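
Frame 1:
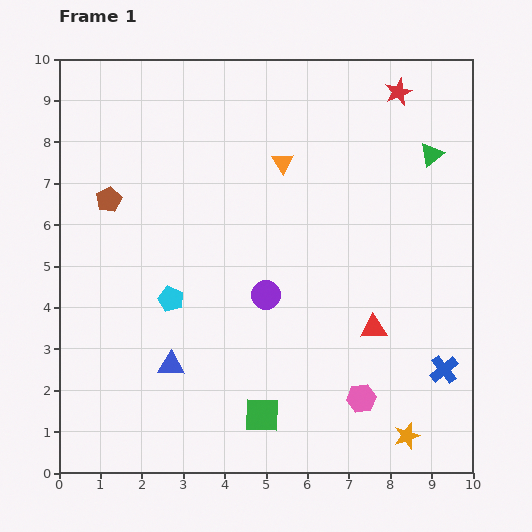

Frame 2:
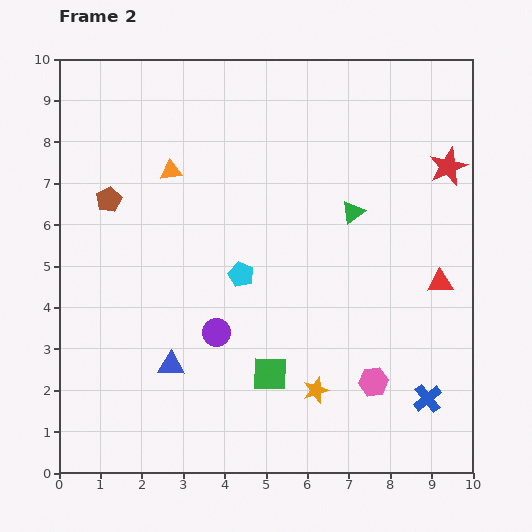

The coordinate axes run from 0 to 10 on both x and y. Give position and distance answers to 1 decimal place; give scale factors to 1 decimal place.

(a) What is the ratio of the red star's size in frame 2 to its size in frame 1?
1.4×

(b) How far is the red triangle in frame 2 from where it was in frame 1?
1.9

The red triangle moved from (7.6, 3.5) to (9.2, 4.6), a distance of √(1.6² + 1.1²) ≈ 1.9.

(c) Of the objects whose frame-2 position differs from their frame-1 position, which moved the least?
the pink hexagon

(moved 0.5)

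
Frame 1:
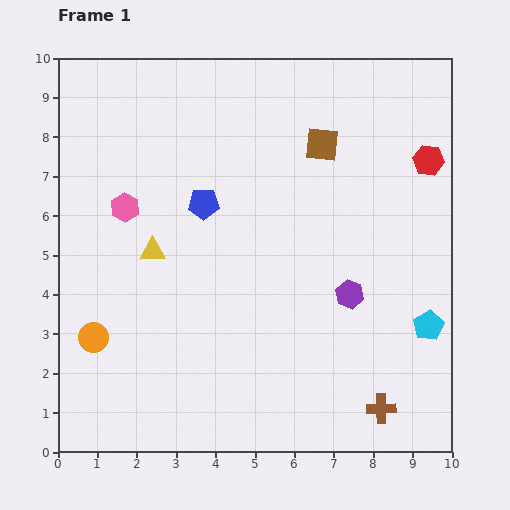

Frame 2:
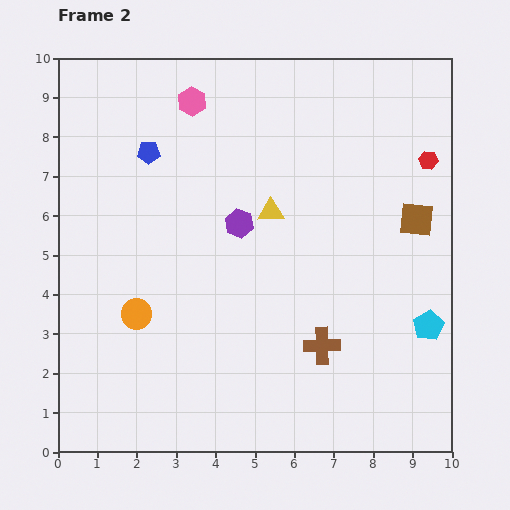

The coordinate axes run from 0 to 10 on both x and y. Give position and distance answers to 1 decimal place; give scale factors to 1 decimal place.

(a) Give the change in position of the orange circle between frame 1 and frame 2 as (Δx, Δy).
(1.1, 0.6)

The orange circle was at (0.9, 2.9) in frame 1 and (2.0, 3.5) in frame 2.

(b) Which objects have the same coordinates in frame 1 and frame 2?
the red hexagon, the cyan pentagon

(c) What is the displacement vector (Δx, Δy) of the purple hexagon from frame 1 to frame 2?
(-2.8, 1.8)

The purple hexagon was at (7.4, 4.0) in frame 1 and (4.6, 5.8) in frame 2.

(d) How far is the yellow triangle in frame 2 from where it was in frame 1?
3.2

The yellow triangle moved from (2.4, 5.1) to (5.4, 6.1), a distance of √(3.0² + 1.0²) ≈ 3.2.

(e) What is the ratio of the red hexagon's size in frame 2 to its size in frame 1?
0.6×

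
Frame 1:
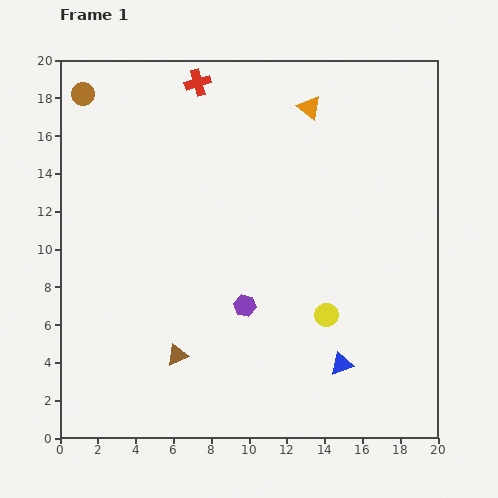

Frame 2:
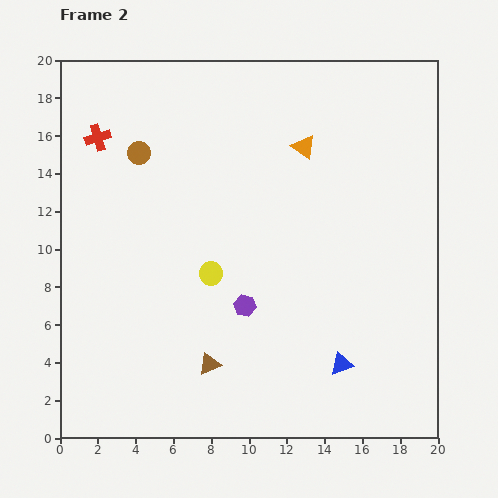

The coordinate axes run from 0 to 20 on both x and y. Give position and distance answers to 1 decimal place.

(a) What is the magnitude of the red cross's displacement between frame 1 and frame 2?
6.0

The red cross moved from (7.3, 18.8) to (2.0, 15.9), a distance of √(5.3² + 2.9²) ≈ 6.0.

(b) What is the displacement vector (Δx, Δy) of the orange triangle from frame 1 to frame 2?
(-0.3, -2.1)

The orange triangle was at (13.2, 17.5) in frame 1 and (12.9, 15.4) in frame 2.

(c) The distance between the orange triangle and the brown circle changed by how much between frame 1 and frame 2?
-3.3

Distance in frame 1: 12.0. Distance in frame 2: 8.7.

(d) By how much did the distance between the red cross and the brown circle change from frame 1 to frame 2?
-3.8

Distance in frame 1: 6.1. Distance in frame 2: 2.3.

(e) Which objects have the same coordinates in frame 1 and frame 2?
the purple hexagon, the blue triangle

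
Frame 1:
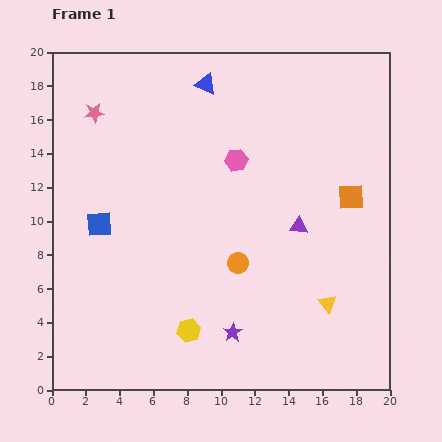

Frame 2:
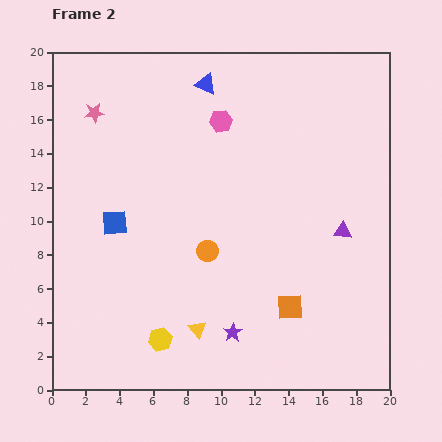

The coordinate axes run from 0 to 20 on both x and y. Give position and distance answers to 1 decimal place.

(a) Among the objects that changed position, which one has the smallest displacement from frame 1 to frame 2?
the blue square

(moved 0.9)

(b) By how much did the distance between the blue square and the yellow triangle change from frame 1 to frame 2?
-6.3

Distance in frame 1: 14.3. Distance in frame 2: 8.0.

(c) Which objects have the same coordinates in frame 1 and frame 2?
the pink star, the purple star, the blue triangle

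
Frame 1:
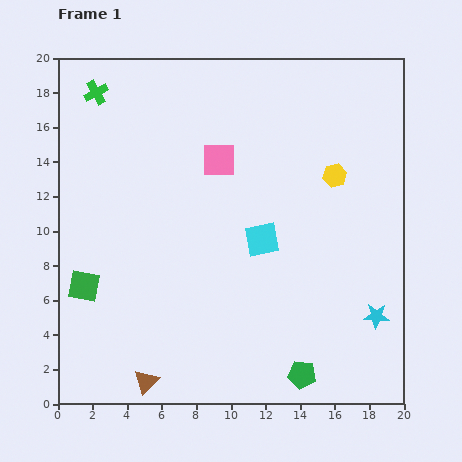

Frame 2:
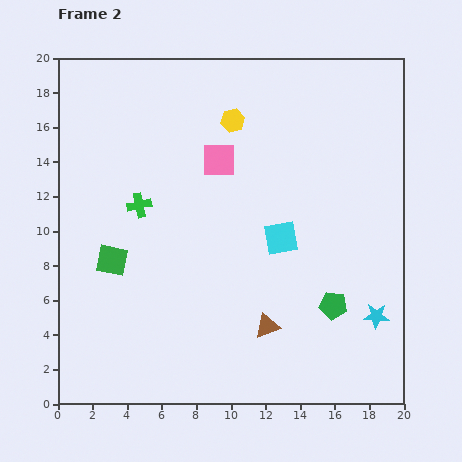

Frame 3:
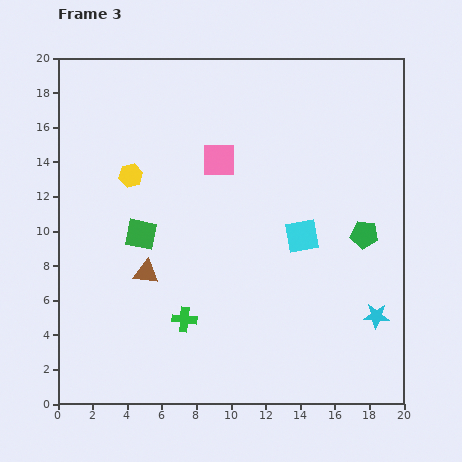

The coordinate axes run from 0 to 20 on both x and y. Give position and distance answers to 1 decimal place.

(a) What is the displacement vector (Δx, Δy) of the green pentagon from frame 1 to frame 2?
(1.8, 4.0)

The green pentagon was at (14.1, 1.7) in frame 1 and (15.9, 5.7) in frame 2.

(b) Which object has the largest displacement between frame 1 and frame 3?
the green cross

(moved 14.1; next 11.8)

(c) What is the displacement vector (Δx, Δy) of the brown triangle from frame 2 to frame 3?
(-7.0, 3.1)

The brown triangle was at (12.1, 4.5) in frame 2 and (5.1, 7.6) in frame 3.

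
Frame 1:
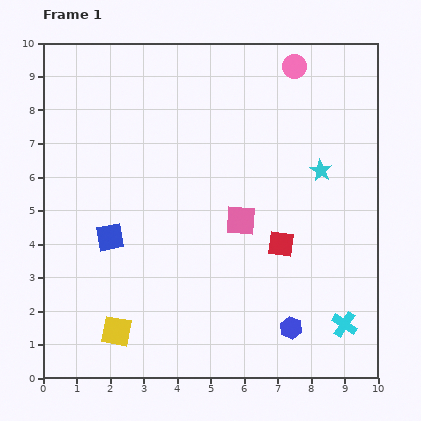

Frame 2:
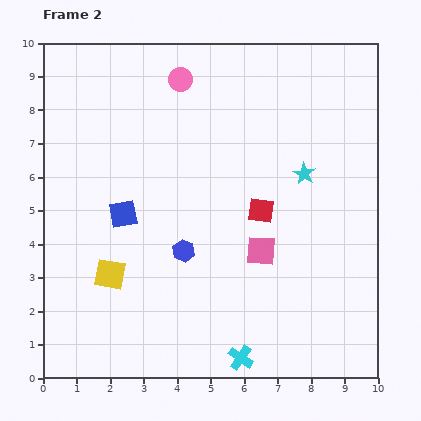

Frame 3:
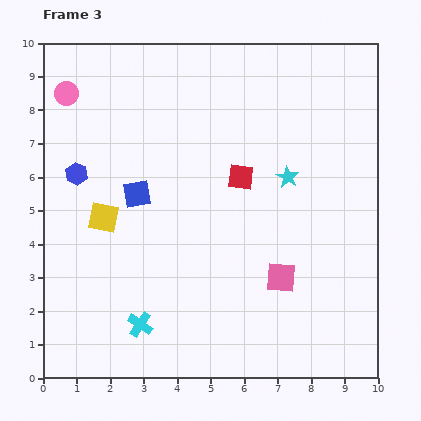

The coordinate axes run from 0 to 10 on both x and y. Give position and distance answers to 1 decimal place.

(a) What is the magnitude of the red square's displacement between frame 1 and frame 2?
1.2

The red square moved from (7.1, 4.0) to (6.5, 5.0), a distance of √(0.6² + 1.0²) ≈ 1.2.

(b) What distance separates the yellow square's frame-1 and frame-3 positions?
3.4

The yellow square moved from (2.2, 1.4) to (1.8, 4.8), a distance of √(0.4² + 3.4²) ≈ 3.4.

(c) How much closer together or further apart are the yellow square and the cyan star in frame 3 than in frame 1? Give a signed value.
-2.2

Distance in frame 1: 7.8. Distance in frame 3: 5.6.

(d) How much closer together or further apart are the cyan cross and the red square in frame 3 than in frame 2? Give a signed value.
+0.9

Distance in frame 2: 4.4. Distance in frame 3: 5.3.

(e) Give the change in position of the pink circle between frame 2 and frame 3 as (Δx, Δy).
(-3.4, -0.4)

The pink circle was at (4.1, 8.9) in frame 2 and (0.7, 8.5) in frame 3.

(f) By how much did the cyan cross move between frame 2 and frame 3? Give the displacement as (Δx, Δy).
(-3.0, 1.0)

The cyan cross was at (5.9, 0.6) in frame 2 and (2.9, 1.6) in frame 3.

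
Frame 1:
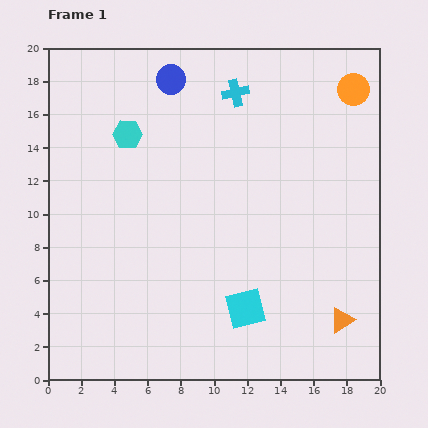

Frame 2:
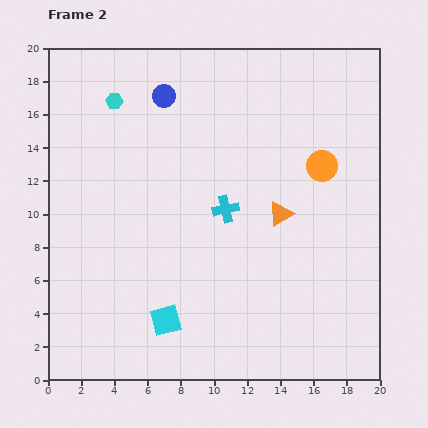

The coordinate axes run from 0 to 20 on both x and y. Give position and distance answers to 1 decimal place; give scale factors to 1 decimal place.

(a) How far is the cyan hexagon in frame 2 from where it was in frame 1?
2.2

The cyan hexagon moved from (4.8, 14.8) to (4.0, 16.8), a distance of √(0.8² + 2.0²) ≈ 2.2.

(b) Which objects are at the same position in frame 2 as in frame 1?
none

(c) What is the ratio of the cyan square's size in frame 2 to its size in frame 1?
0.8×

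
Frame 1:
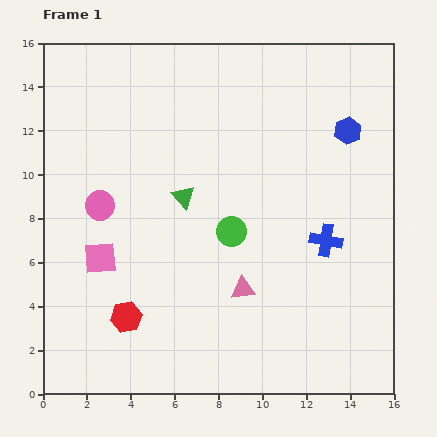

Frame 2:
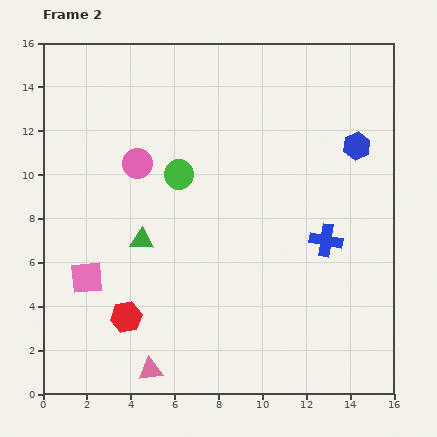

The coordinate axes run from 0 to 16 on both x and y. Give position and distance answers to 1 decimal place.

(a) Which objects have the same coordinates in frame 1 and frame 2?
the blue cross, the red hexagon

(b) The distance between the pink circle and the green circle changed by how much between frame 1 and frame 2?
-4.1

Distance in frame 1: 6.1. Distance in frame 2: 2.0.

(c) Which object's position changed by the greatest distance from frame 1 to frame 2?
the pink triangle

(moved 5.6; next 3.5)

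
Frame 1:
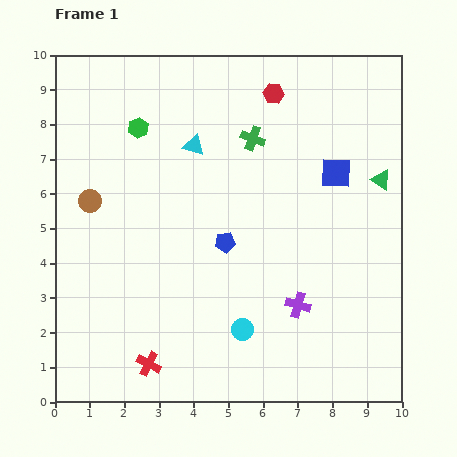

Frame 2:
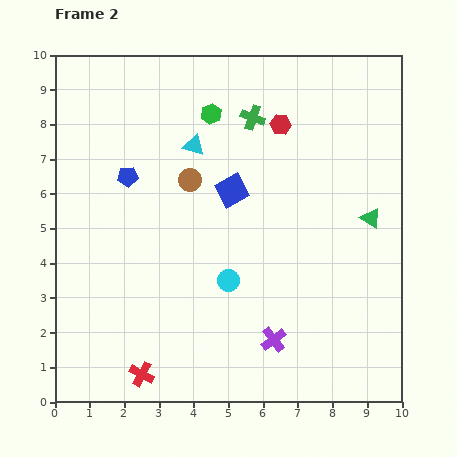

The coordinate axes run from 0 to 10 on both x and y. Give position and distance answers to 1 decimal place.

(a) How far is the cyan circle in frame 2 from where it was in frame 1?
1.5

The cyan circle moved from (5.4, 2.1) to (5.0, 3.5), a distance of √(0.4² + 1.4²) ≈ 1.5.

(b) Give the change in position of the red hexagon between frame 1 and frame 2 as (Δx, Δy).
(0.2, -0.9)

The red hexagon was at (6.3, 8.9) in frame 1 and (6.5, 8.0) in frame 2.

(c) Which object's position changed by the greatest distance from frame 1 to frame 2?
the blue pentagon

(moved 3.4; next 3.0)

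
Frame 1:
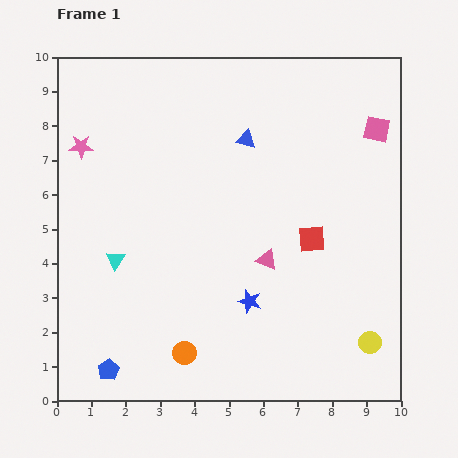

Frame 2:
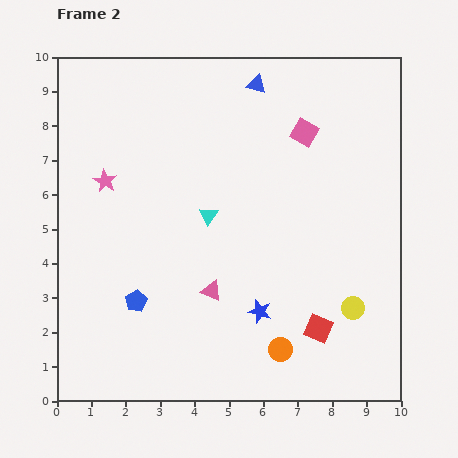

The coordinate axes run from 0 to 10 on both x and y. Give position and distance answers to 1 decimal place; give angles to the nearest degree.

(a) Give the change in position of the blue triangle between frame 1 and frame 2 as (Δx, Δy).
(0.3, 1.6)

The blue triangle was at (5.5, 7.6) in frame 1 and (5.8, 9.2) in frame 2.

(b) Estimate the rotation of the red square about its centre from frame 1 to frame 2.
28° clockwise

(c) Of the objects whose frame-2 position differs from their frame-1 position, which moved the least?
the blue star

(moved 0.4)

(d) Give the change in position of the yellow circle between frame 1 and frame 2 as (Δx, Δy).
(-0.5, 1.0)

The yellow circle was at (9.1, 1.7) in frame 1 and (8.6, 2.7) in frame 2.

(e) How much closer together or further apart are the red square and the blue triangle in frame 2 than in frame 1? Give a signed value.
+3.8

Distance in frame 1: 3.5. Distance in frame 2: 7.3.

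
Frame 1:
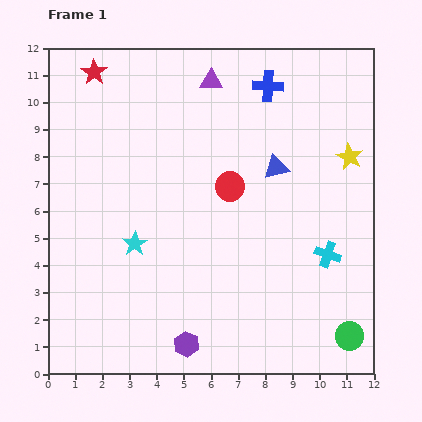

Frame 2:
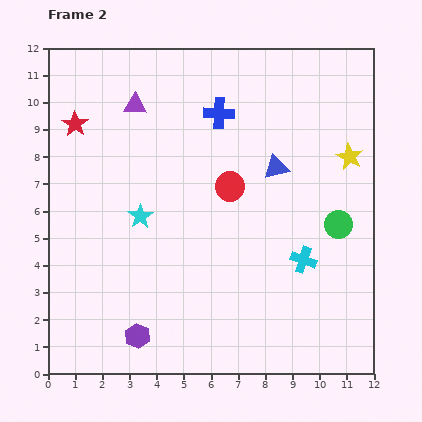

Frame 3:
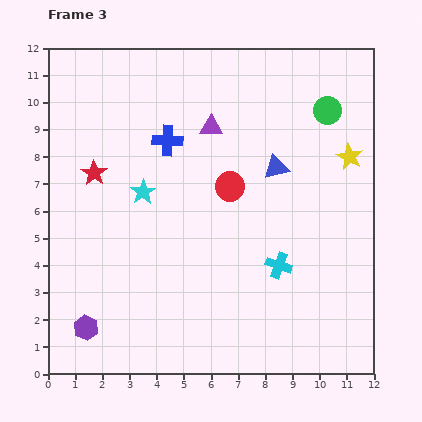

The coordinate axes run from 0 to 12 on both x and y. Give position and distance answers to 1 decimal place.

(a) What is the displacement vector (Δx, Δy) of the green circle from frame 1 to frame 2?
(-0.4, 4.1)

The green circle was at (11.1, 1.4) in frame 1 and (10.7, 5.5) in frame 2.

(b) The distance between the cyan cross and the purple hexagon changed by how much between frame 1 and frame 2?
+0.5

Distance in frame 1: 6.2. Distance in frame 2: 6.7.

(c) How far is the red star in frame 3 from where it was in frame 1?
3.7

The red star moved from (1.7, 11.1) to (1.7, 7.4), a distance of √(0.0² + 3.7²) ≈ 3.7.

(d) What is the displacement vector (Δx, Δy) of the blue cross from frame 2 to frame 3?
(-1.9, -1.0)

The blue cross was at (6.3, 9.6) in frame 2 and (4.4, 8.6) in frame 3.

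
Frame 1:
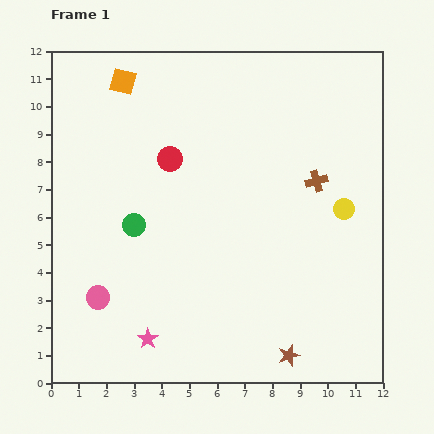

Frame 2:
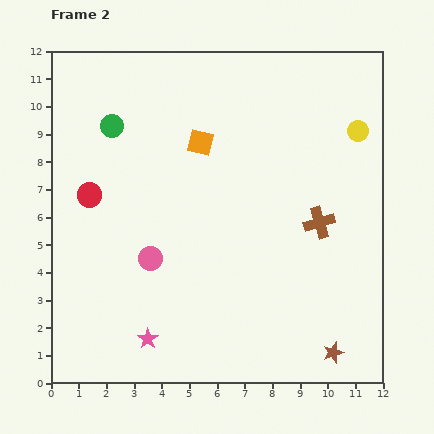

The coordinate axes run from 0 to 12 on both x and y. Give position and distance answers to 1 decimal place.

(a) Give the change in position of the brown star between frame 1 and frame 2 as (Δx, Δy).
(1.6, 0.1)

The brown star was at (8.6, 1.0) in frame 1 and (10.2, 1.1) in frame 2.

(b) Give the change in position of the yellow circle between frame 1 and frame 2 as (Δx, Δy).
(0.5, 2.8)

The yellow circle was at (10.6, 6.3) in frame 1 and (11.1, 9.1) in frame 2.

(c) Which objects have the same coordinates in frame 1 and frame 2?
the pink star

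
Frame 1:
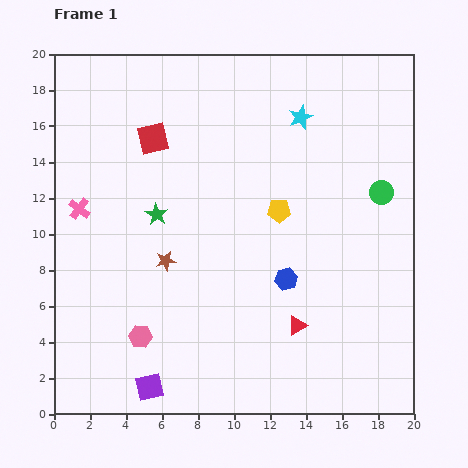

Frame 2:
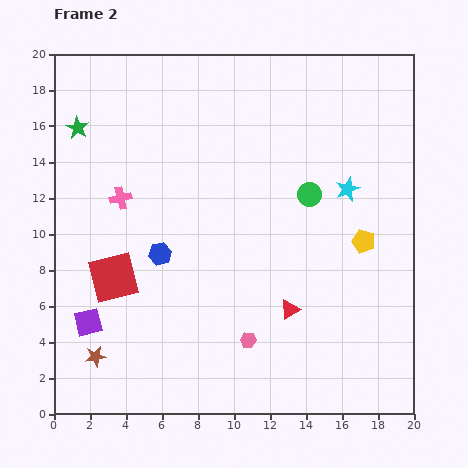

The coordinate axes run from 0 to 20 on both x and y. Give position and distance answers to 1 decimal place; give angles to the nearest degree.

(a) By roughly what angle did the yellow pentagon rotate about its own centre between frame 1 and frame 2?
18° clockwise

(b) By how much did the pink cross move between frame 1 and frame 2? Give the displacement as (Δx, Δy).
(2.3, 0.6)

The pink cross was at (1.4, 11.4) in frame 1 and (3.7, 12.0) in frame 2.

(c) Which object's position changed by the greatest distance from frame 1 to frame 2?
the red square

(moved 8.0; next 7.1)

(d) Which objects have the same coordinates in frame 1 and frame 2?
none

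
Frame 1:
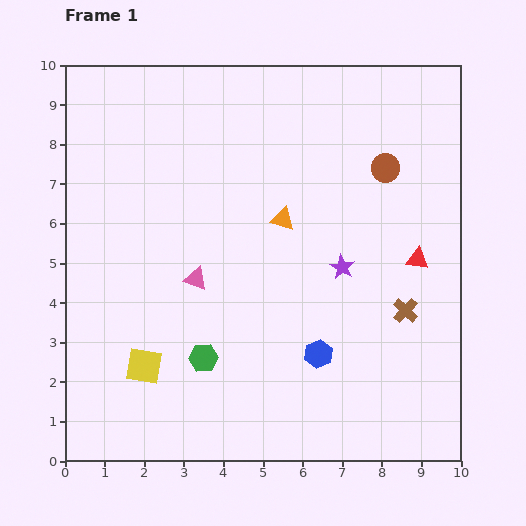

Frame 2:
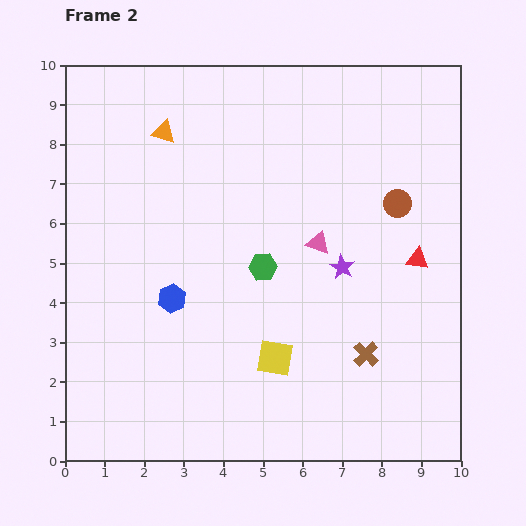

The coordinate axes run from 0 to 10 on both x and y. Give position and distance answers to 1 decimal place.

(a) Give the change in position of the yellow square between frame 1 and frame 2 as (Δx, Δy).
(3.3, 0.2)

The yellow square was at (2.0, 2.4) in frame 1 and (5.3, 2.6) in frame 2.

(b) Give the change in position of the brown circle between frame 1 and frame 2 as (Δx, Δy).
(0.3, -0.9)

The brown circle was at (8.1, 7.4) in frame 1 and (8.4, 6.5) in frame 2.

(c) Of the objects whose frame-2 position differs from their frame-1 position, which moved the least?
the brown circle

(moved 0.9)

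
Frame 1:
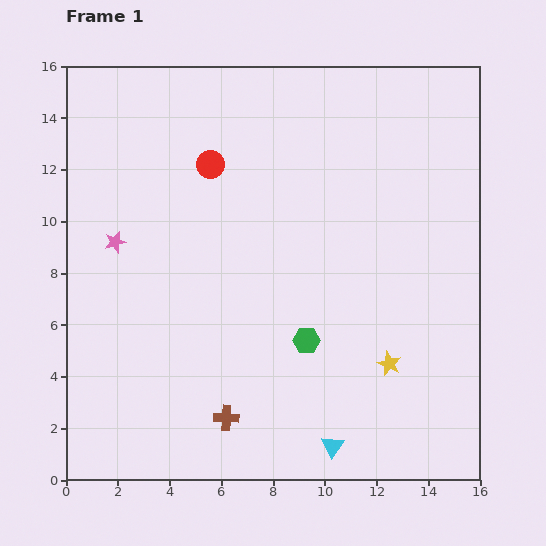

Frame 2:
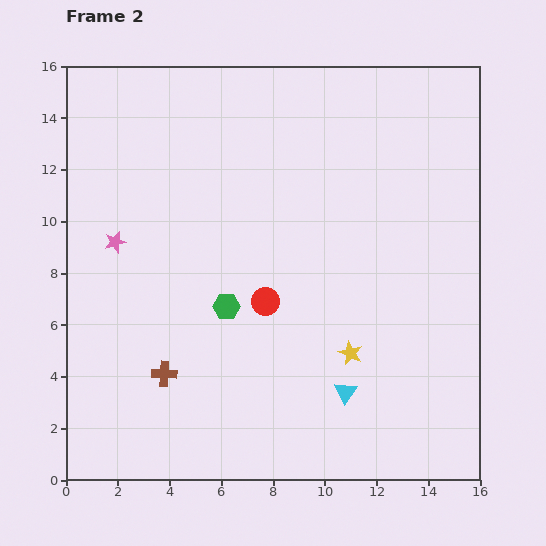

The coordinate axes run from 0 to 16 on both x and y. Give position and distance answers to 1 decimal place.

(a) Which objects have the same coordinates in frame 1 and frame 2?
the pink star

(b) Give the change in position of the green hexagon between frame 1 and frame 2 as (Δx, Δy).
(-3.1, 1.3)

The green hexagon was at (9.3, 5.4) in frame 1 and (6.2, 6.7) in frame 2.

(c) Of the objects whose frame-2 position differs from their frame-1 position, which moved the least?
the yellow star

(moved 1.6)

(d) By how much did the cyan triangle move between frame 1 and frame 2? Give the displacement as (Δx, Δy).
(0.5, 2.1)

The cyan triangle was at (10.3, 1.3) in frame 1 and (10.8, 3.4) in frame 2.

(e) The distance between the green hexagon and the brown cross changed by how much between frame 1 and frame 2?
-0.8

Distance in frame 1: 4.3. Distance in frame 2: 3.5.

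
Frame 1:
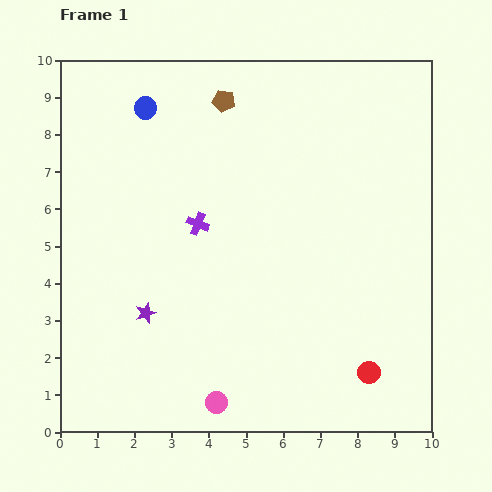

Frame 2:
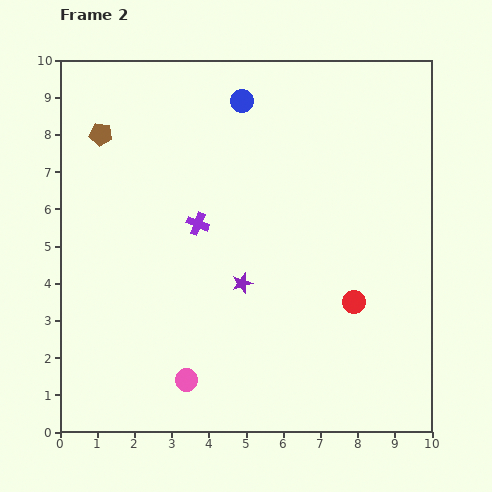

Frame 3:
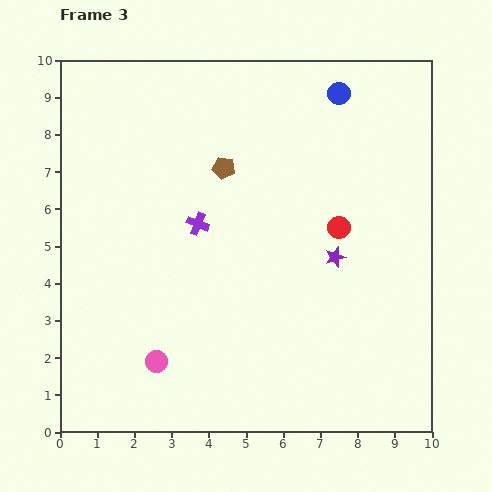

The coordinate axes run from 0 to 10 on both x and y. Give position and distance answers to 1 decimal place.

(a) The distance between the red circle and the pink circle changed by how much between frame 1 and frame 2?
+0.8

Distance in frame 1: 4.2. Distance in frame 2: 5.0.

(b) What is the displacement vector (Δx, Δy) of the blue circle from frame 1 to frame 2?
(2.6, 0.2)

The blue circle was at (2.3, 8.7) in frame 1 and (4.9, 8.9) in frame 2.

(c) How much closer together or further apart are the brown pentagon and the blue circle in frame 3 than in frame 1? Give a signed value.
+1.6

Distance in frame 1: 2.1. Distance in frame 3: 3.7.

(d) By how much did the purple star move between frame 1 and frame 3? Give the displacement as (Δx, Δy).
(5.1, 1.5)

The purple star was at (2.3, 3.2) in frame 1 and (7.4, 4.7) in frame 3.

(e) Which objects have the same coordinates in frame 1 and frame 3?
the purple cross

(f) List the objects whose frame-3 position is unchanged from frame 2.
the purple cross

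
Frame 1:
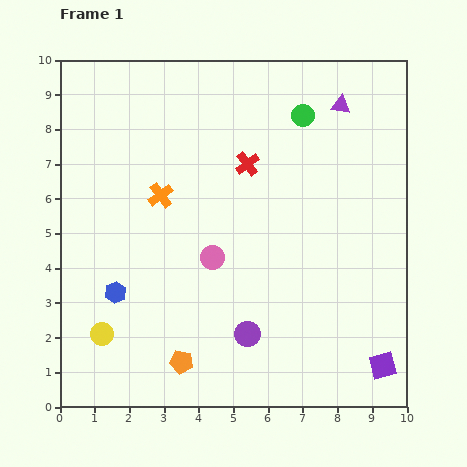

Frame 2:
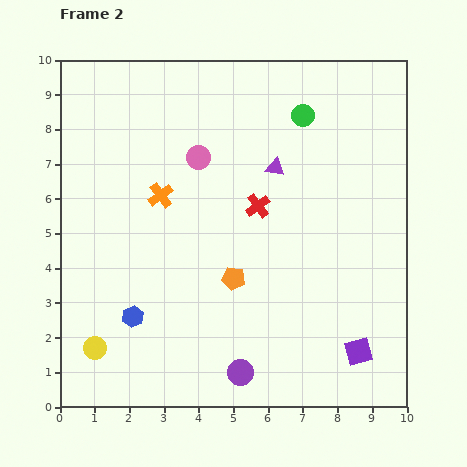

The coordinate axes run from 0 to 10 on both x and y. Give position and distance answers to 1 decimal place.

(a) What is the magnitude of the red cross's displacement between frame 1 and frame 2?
1.2

The red cross moved from (5.4, 7.0) to (5.7, 5.8), a distance of √(0.3² + 1.2²) ≈ 1.2.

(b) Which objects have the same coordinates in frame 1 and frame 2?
the orange cross, the green circle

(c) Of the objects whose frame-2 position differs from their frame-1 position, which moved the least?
the yellow circle

(moved 0.4)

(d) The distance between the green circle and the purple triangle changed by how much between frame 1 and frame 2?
+0.6

Distance in frame 1: 1.1. Distance in frame 2: 1.7.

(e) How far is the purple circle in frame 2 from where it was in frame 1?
1.1

The purple circle moved from (5.4, 2.1) to (5.2, 1.0), a distance of √(0.2² + 1.1²) ≈ 1.1.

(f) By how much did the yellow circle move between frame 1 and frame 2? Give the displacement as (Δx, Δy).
(-0.2, -0.4)

The yellow circle was at (1.2, 2.1) in frame 1 and (1.0, 1.7) in frame 2.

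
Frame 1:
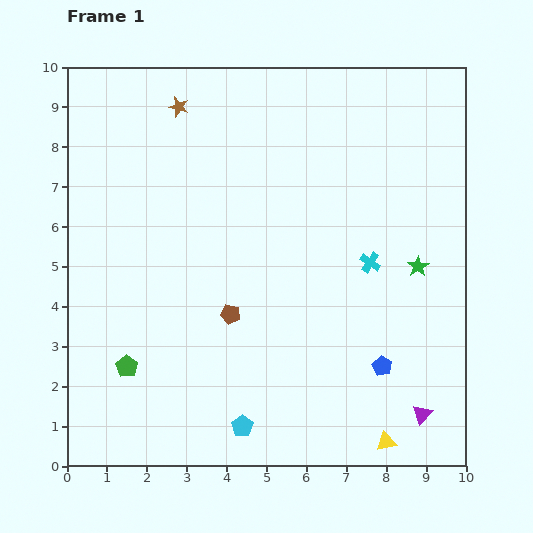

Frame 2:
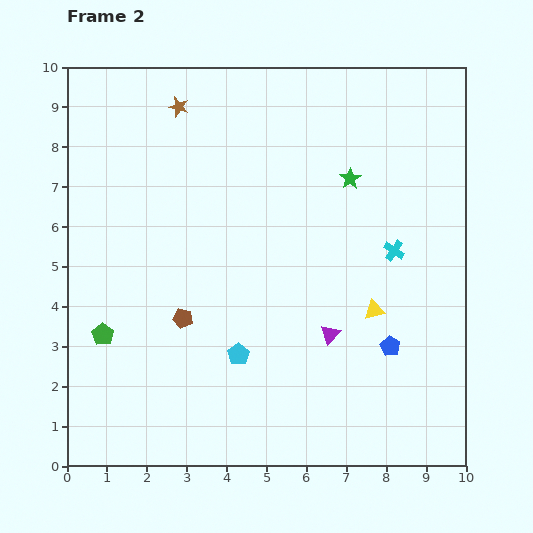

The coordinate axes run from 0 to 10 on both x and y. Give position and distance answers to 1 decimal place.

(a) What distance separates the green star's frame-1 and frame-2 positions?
2.8

The green star moved from (8.8, 5.0) to (7.1, 7.2), a distance of √(1.7² + 2.2²) ≈ 2.8.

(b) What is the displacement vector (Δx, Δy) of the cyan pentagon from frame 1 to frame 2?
(-0.1, 1.8)

The cyan pentagon was at (4.4, 1.0) in frame 1 and (4.3, 2.8) in frame 2.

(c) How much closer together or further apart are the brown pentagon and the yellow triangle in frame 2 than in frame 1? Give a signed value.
-0.2

Distance in frame 1: 5.0. Distance in frame 2: 4.8.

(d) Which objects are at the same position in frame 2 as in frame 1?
the brown star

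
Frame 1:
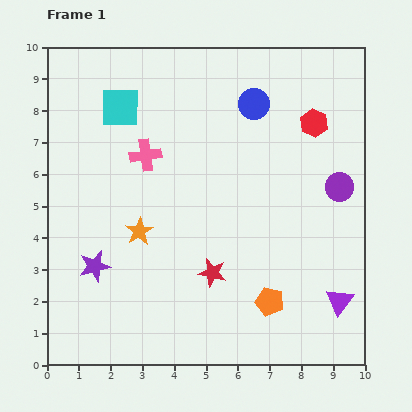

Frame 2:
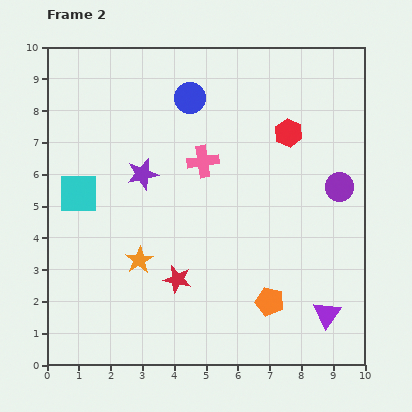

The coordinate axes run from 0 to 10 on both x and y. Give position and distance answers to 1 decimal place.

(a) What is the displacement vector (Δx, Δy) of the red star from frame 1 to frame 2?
(-1.1, -0.2)

The red star was at (5.2, 2.9) in frame 1 and (4.1, 2.7) in frame 2.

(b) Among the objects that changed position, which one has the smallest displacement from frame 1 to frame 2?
the purple triangle

(moved 0.6)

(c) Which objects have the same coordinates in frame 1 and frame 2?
the orange pentagon, the purple circle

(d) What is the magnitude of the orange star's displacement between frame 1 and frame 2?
0.9

The orange star moved from (2.9, 4.2) to (2.9, 3.3), a distance of √(0.0² + 0.9²) ≈ 0.9.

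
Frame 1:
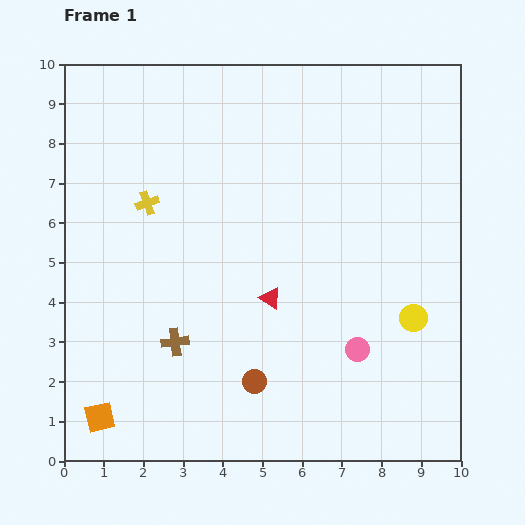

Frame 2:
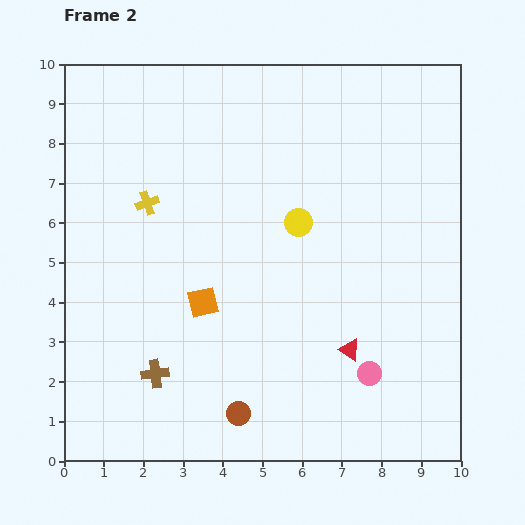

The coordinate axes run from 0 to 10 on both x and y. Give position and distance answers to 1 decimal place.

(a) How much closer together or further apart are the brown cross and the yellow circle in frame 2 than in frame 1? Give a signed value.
-0.8

Distance in frame 1: 6.0. Distance in frame 2: 5.2.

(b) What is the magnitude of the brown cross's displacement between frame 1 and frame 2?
0.9

The brown cross moved from (2.8, 3.0) to (2.3, 2.2), a distance of √(0.5² + 0.8²) ≈ 0.9.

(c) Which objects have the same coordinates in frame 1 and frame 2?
the yellow cross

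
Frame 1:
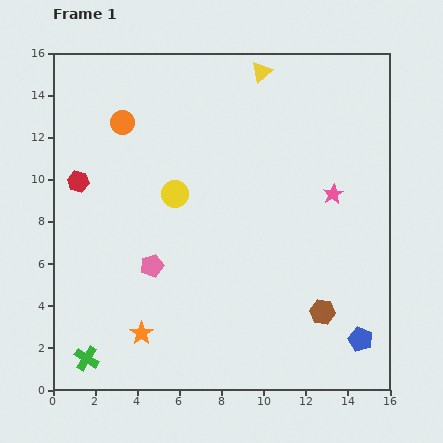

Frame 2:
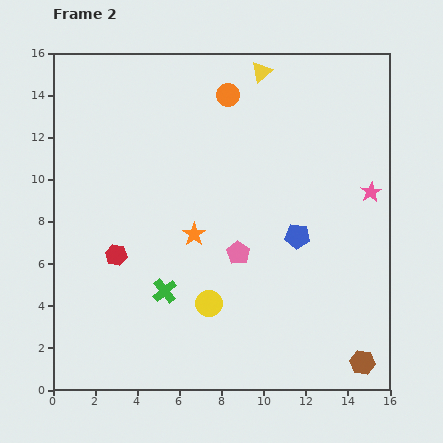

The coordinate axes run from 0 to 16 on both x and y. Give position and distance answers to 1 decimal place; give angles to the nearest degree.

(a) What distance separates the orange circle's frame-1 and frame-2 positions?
5.2

The orange circle moved from (3.3, 12.7) to (8.3, 14.0), a distance of √(5.0² + 1.3²) ≈ 5.2.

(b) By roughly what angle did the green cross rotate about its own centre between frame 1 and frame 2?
19° clockwise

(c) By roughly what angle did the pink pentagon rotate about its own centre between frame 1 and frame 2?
22° counter-clockwise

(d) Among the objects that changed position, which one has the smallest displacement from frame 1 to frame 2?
the pink star

(moved 1.8)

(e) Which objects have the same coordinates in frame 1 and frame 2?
the yellow triangle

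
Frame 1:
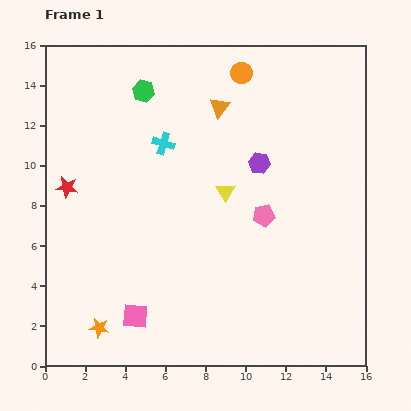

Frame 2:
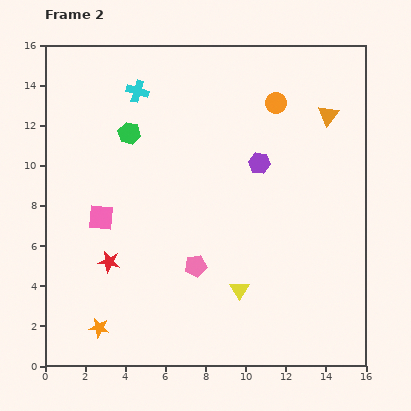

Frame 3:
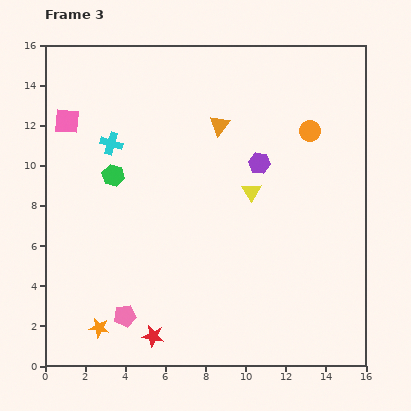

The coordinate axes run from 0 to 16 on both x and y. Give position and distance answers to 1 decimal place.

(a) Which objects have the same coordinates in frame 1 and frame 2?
the orange star, the purple hexagon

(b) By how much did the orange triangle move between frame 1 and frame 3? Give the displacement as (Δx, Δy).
(0.0, -0.9)

The orange triangle was at (8.7, 12.9) in frame 1 and (8.7, 12.0) in frame 3.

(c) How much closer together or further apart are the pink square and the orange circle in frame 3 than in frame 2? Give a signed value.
+1.7

Distance in frame 2: 10.4. Distance in frame 3: 12.1.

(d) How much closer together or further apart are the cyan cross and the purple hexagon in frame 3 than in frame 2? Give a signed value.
+0.4

Distance in frame 2: 7.1. Distance in frame 3: 7.5.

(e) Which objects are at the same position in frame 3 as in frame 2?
the orange star, the purple hexagon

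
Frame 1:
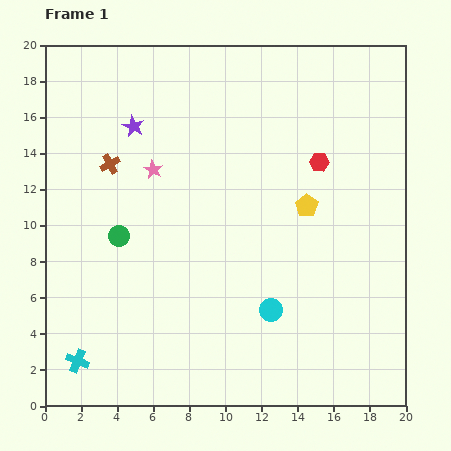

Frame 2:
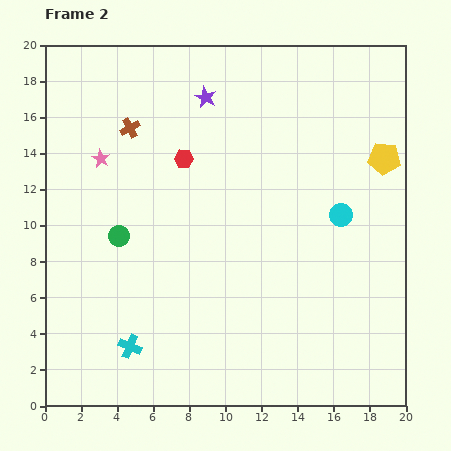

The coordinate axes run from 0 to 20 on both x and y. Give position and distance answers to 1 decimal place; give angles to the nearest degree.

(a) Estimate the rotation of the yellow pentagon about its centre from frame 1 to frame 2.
28° counter-clockwise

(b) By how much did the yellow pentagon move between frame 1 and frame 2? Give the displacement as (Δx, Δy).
(4.3, 2.6)

The yellow pentagon was at (14.5, 11.1) in frame 1 and (18.8, 13.7) in frame 2.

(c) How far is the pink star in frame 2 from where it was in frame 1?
3.0

The pink star moved from (6.0, 13.1) to (3.1, 13.7), a distance of √(2.9² + 0.6²) ≈ 3.0.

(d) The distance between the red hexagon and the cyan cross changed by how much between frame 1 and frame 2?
-6.5

Distance in frame 1: 17.3. Distance in frame 2: 10.8.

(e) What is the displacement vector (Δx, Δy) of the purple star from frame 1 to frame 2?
(4.0, 1.6)

The purple star was at (4.9, 15.5) in frame 1 and (8.9, 17.1) in frame 2.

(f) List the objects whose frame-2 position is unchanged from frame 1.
the green circle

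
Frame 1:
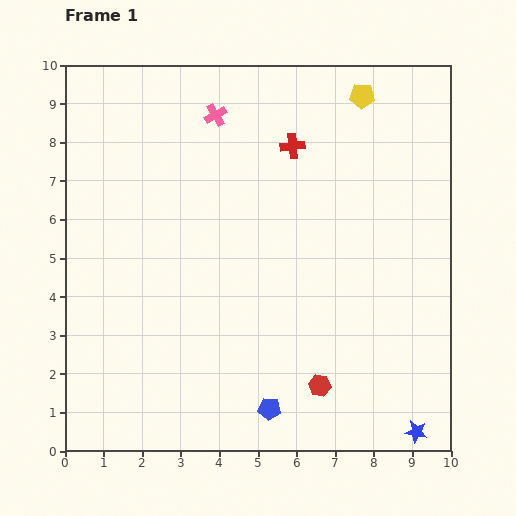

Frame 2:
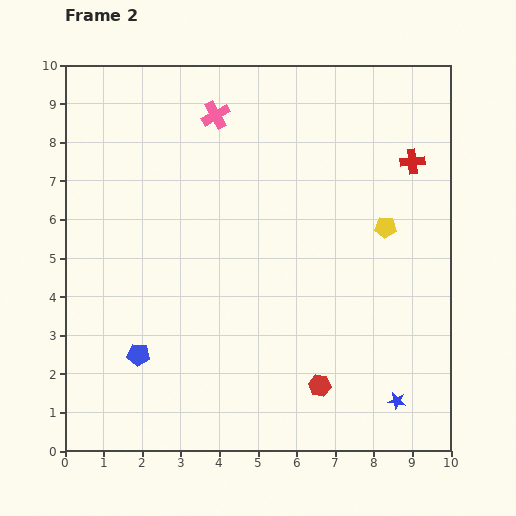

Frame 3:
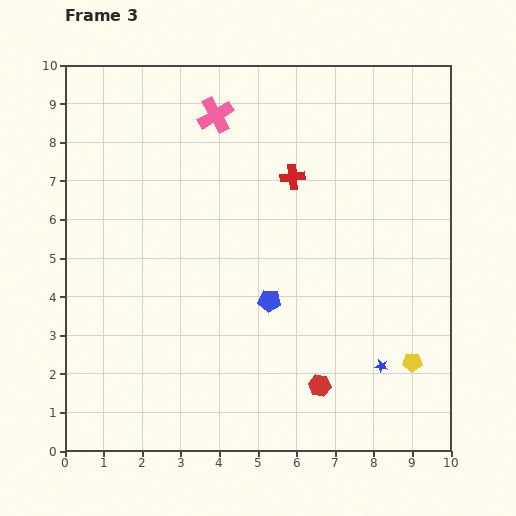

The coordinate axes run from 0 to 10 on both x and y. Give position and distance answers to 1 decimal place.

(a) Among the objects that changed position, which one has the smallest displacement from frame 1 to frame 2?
the blue star

(moved 0.9)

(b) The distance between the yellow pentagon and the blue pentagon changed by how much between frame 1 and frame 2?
-1.2

Distance in frame 1: 8.4. Distance in frame 2: 7.2.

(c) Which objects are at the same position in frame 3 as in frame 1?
the pink cross, the red hexagon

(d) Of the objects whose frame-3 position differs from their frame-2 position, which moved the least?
the blue star

(moved 1.0)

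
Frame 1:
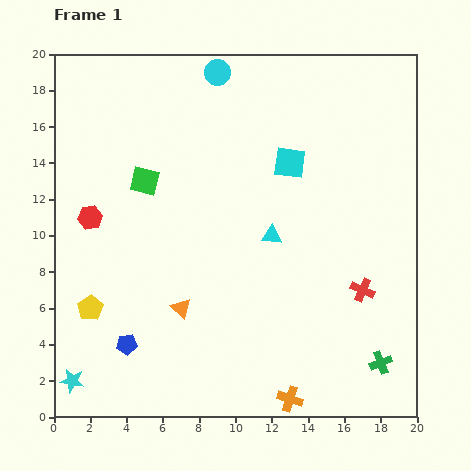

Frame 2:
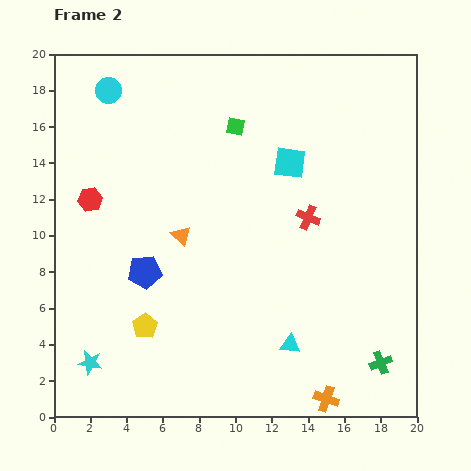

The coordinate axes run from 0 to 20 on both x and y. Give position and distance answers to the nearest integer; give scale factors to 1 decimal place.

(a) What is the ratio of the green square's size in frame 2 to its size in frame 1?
0.6×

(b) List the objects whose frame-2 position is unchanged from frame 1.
the green cross, the cyan square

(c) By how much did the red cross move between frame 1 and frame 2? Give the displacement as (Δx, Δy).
(-3, 4)

The red cross was at (17, 7) in frame 1 and (14, 11) in frame 2.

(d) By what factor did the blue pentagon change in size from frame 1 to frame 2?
1.6×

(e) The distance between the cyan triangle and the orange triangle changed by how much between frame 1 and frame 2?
+2

Distance in frame 1: 6. Distance in frame 2: 8.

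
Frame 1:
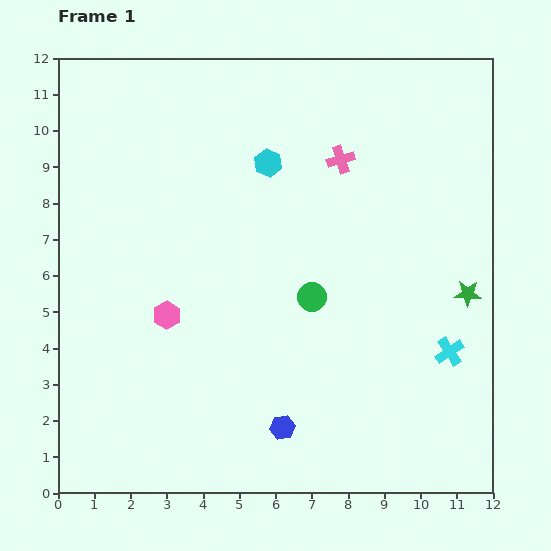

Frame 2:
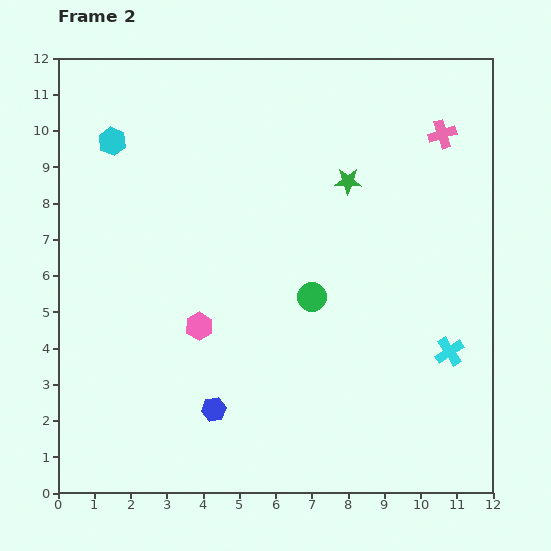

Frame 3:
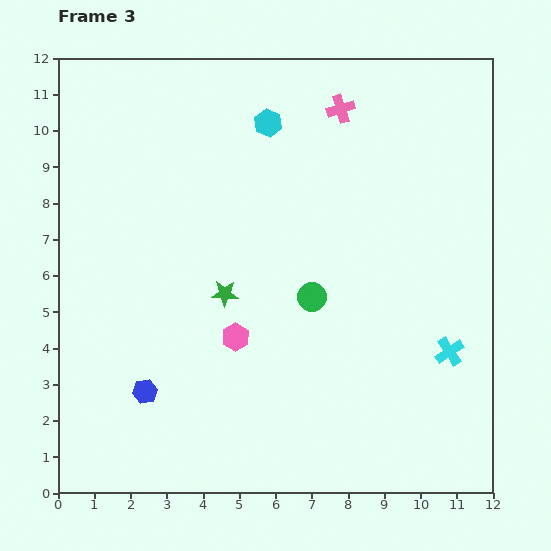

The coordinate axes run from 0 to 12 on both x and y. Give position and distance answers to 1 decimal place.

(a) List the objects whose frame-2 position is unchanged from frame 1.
the cyan cross, the green circle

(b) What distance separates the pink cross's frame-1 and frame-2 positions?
2.9

The pink cross moved from (7.8, 9.2) to (10.6, 9.9), a distance of √(2.8² + 0.7²) ≈ 2.9.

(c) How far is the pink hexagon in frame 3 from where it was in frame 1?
2.0

The pink hexagon moved from (3.0, 4.9) to (4.9, 4.3), a distance of √(1.9² + 0.6²) ≈ 2.0.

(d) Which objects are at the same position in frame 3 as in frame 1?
the cyan cross, the green circle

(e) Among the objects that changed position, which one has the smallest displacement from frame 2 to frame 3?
the pink hexagon

(moved 1.0)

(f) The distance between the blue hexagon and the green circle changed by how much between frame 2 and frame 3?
+1.2

Distance in frame 2: 4.1. Distance in frame 3: 5.3.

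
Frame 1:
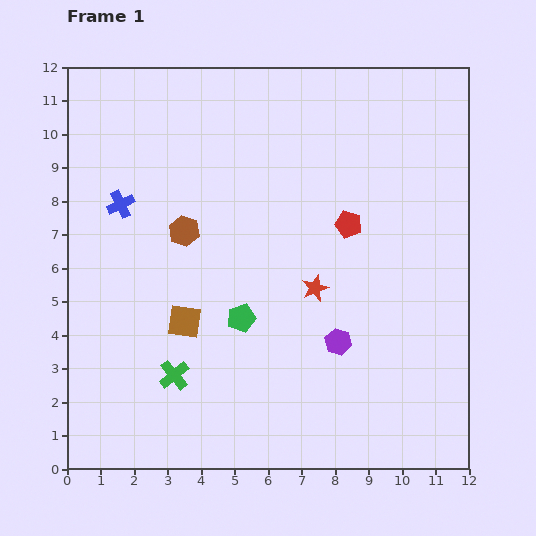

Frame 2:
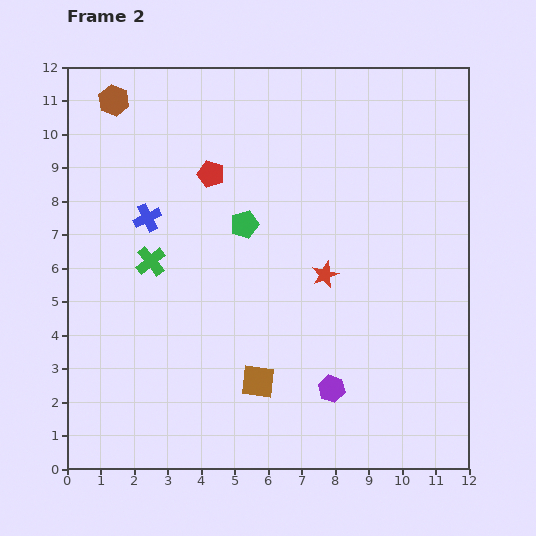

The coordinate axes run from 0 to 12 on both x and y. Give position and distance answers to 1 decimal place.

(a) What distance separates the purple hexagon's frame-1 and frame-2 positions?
1.4

The purple hexagon moved from (8.1, 3.8) to (7.9, 2.4), a distance of √(0.2² + 1.4²) ≈ 1.4.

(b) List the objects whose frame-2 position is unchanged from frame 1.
none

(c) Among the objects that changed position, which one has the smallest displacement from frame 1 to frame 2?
the red star

(moved 0.5)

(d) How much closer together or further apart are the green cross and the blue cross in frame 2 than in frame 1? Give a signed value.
-4.0

Distance in frame 1: 5.3. Distance in frame 2: 1.3.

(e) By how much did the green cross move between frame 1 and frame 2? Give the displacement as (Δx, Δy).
(-0.7, 3.4)

The green cross was at (3.2, 2.8) in frame 1 and (2.5, 6.2) in frame 2.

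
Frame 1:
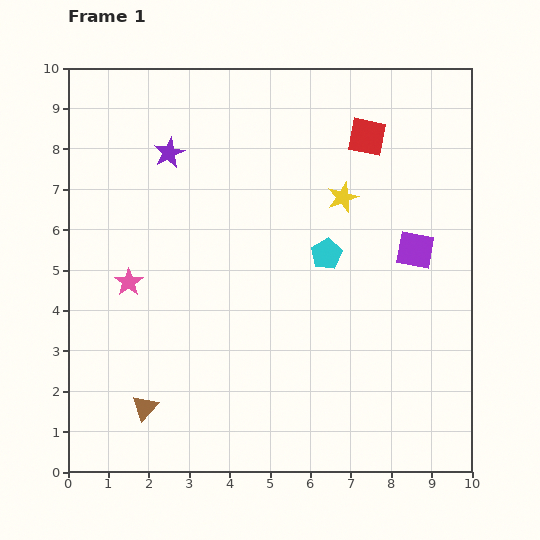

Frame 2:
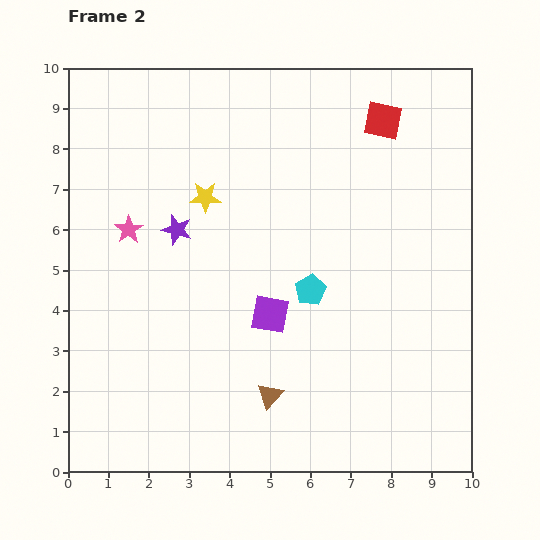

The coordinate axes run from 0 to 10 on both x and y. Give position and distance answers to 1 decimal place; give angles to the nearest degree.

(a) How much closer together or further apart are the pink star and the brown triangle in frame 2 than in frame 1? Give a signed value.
+2.3

Distance in frame 1: 3.1. Distance in frame 2: 5.4.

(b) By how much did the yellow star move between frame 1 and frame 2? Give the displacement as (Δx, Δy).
(-3.4, 0.0)

The yellow star was at (6.8, 6.8) in frame 1 and (3.4, 6.8) in frame 2.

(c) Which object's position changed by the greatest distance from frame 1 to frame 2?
the purple square

(moved 3.9; next 3.4)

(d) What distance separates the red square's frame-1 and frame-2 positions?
0.6

The red square moved from (7.4, 8.3) to (7.8, 8.7), a distance of √(0.4² + 0.4²) ≈ 0.6.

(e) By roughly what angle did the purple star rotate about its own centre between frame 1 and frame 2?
30° counter-clockwise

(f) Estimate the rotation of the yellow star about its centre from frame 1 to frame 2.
21° clockwise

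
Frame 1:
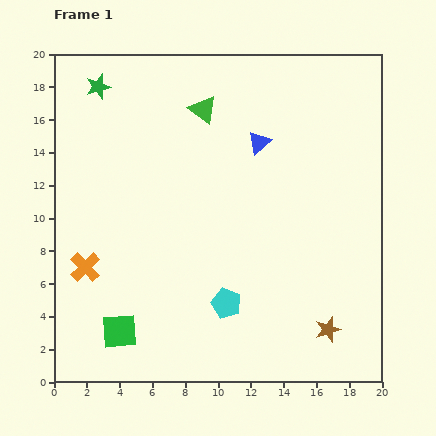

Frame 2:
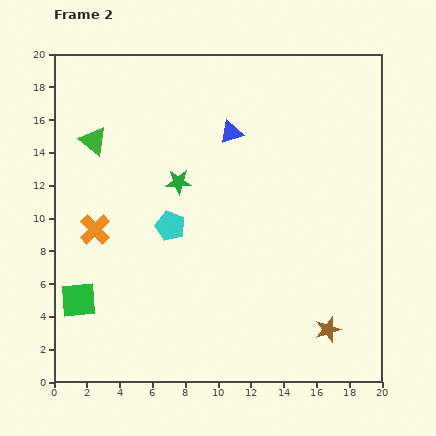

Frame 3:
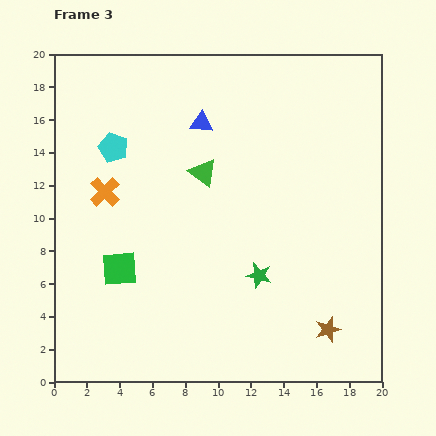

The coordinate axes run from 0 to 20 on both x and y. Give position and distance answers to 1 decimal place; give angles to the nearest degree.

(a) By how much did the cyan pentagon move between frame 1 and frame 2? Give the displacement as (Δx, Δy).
(-3.4, 4.7)

The cyan pentagon was at (10.5, 4.8) in frame 1 and (7.1, 9.5) in frame 2.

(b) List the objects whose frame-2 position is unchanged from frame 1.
the brown star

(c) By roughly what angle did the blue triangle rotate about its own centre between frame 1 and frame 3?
46° clockwise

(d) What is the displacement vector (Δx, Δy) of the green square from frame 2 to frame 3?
(2.5, 1.9)

The green square was at (1.5, 5.0) in frame 2 and (4.0, 6.9) in frame 3.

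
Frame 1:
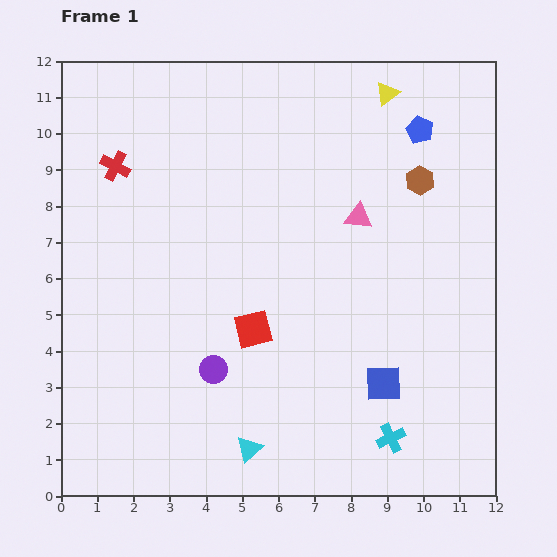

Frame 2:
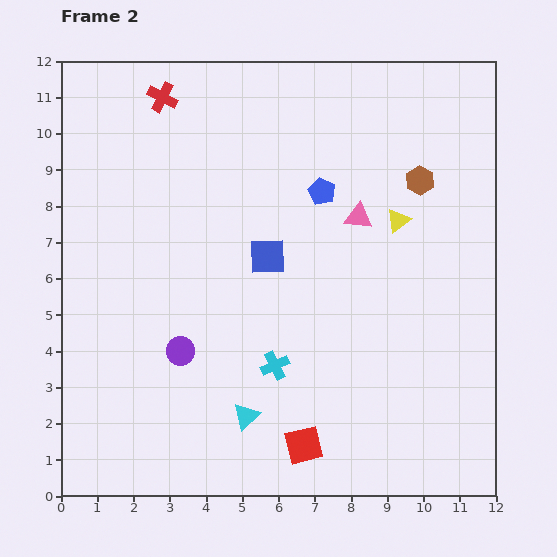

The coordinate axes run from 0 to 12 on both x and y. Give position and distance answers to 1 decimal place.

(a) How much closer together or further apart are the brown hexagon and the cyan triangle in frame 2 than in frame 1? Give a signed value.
-0.7

Distance in frame 1: 8.8. Distance in frame 2: 8.1.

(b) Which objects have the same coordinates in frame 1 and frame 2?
the pink triangle, the brown hexagon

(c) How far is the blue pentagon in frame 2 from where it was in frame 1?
3.2

The blue pentagon moved from (9.9, 10.1) to (7.2, 8.4), a distance of √(2.7² + 1.7²) ≈ 3.2.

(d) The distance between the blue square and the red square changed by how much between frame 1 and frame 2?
+1.4

Distance in frame 1: 3.9. Distance in frame 2: 5.3.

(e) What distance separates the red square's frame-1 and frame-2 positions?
3.5

The red square moved from (5.3, 4.6) to (6.7, 1.4), a distance of √(1.4² + 3.2²) ≈ 3.5.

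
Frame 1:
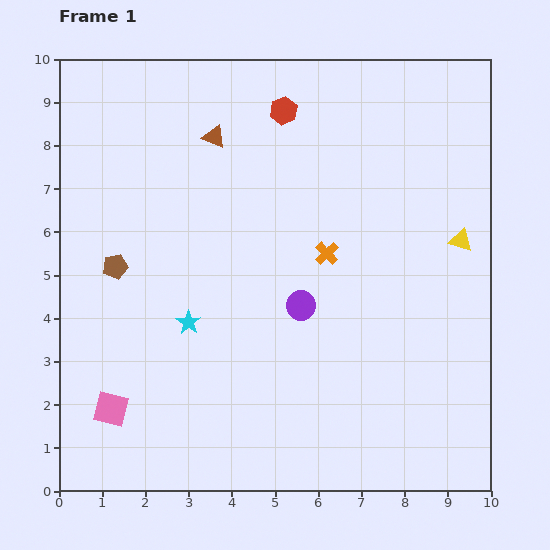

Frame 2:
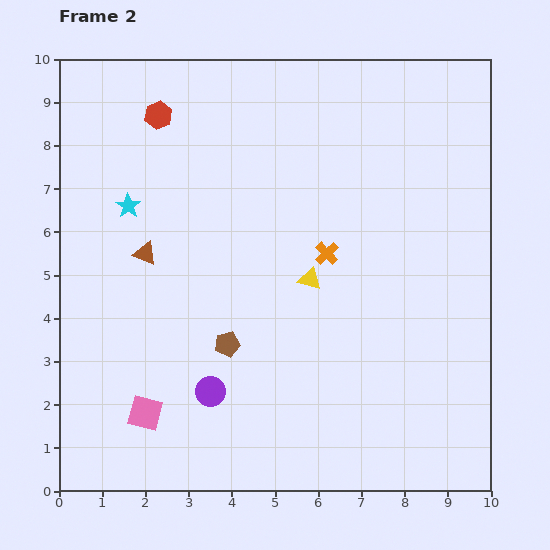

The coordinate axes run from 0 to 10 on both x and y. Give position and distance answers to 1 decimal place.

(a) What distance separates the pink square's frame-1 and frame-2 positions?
0.8

The pink square moved from (1.2, 1.9) to (2.0, 1.8), a distance of √(0.8² + 0.1²) ≈ 0.8.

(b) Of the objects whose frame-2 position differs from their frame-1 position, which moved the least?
the pink square

(moved 0.8)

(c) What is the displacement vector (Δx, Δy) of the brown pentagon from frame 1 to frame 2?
(2.6, -1.8)

The brown pentagon was at (1.3, 5.2) in frame 1 and (3.9, 3.4) in frame 2.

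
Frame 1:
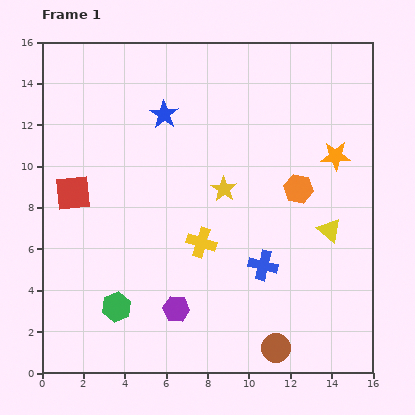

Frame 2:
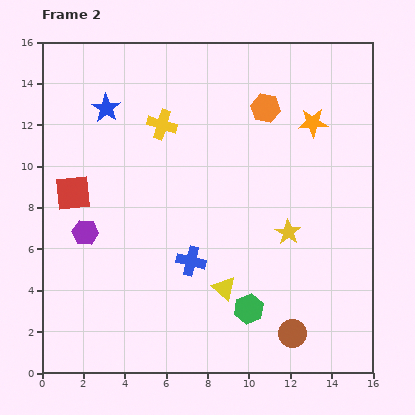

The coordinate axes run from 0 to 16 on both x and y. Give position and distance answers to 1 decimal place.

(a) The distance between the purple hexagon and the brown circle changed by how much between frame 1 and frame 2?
+5.9

Distance in frame 1: 5.2. Distance in frame 2: 11.1.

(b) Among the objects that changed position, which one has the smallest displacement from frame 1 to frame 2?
the brown circle

(moved 1.1)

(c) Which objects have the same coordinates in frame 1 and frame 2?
the red square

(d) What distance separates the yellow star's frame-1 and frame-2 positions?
3.7

The yellow star moved from (8.8, 8.9) to (11.9, 6.8), a distance of √(3.1² + 2.1²) ≈ 3.7.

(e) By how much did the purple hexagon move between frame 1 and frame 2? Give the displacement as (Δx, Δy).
(-4.4, 3.7)

The purple hexagon was at (6.5, 3.1) in frame 1 and (2.1, 6.8) in frame 2.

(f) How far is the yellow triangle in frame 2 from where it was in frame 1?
5.8

The yellow triangle moved from (13.9, 6.9) to (8.8, 4.1), a distance of √(5.1² + 2.8²) ≈ 5.8.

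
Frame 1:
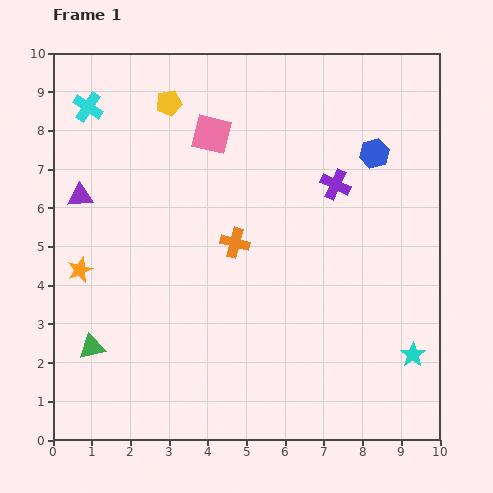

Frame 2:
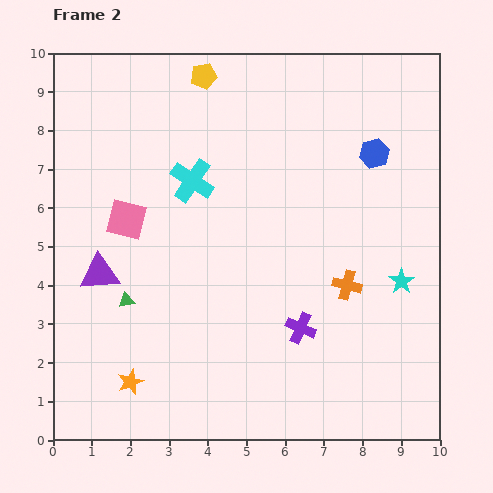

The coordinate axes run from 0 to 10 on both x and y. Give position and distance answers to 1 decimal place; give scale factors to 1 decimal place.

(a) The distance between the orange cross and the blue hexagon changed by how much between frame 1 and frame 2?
-0.8

Distance in frame 1: 4.3. Distance in frame 2: 3.5.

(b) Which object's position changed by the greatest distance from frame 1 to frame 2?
the purple cross

(moved 3.8; next 3.3)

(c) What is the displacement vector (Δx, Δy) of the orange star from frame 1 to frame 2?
(1.3, -2.9)

The orange star was at (0.7, 4.4) in frame 1 and (2.0, 1.5) in frame 2.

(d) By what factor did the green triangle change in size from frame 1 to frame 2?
0.6×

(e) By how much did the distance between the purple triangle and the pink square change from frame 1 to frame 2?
-2.2

Distance in frame 1: 3.8. Distance in frame 2: 1.6.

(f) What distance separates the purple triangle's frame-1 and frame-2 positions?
2.1

The purple triangle moved from (0.7, 6.3) to (1.2, 4.3), a distance of √(0.5² + 2.0²) ≈ 2.1.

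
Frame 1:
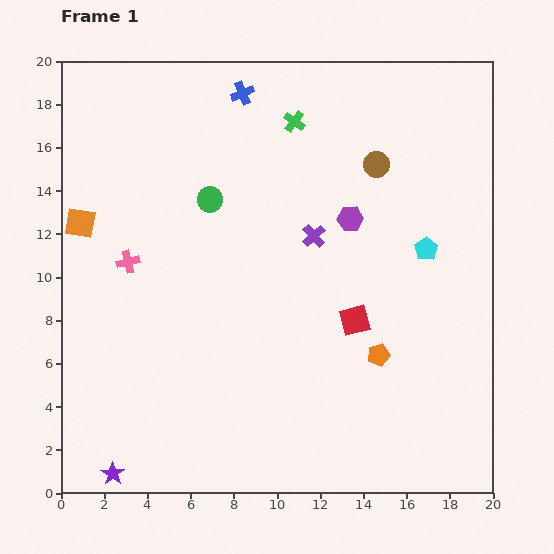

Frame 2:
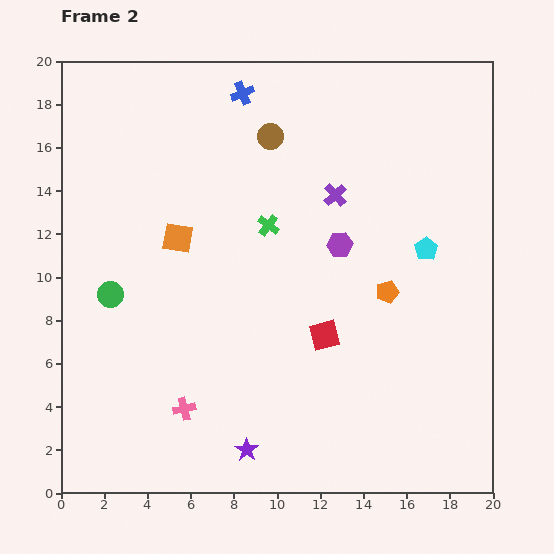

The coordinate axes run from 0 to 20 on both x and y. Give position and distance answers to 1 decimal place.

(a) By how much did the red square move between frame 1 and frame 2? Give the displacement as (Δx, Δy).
(-1.4, -0.7)

The red square was at (13.6, 8.0) in frame 1 and (12.2, 7.3) in frame 2.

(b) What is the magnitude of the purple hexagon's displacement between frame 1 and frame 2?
1.3

The purple hexagon moved from (13.4, 12.7) to (12.9, 11.5), a distance of √(0.5² + 1.2²) ≈ 1.3.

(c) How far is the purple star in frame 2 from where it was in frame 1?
6.3

The purple star moved from (2.4, 0.9) to (8.6, 2.0), a distance of √(6.2² + 1.1²) ≈ 6.3.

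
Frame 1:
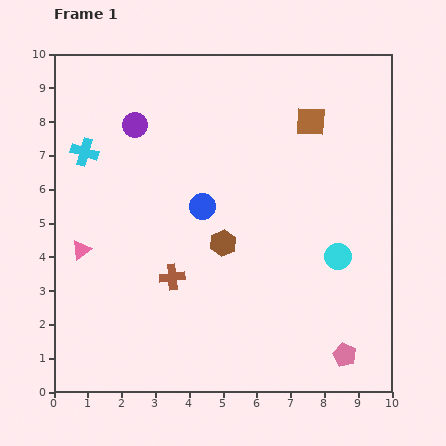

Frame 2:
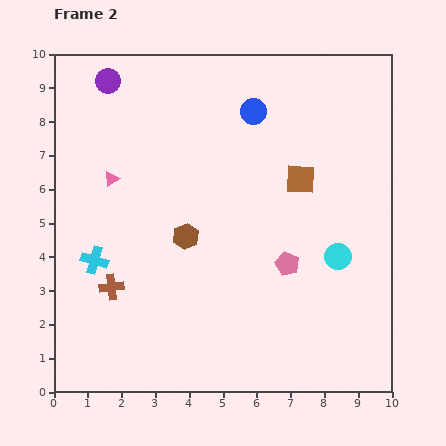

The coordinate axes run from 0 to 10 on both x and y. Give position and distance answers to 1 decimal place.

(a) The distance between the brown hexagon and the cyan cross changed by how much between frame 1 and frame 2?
-2.1

Distance in frame 1: 4.9. Distance in frame 2: 2.8.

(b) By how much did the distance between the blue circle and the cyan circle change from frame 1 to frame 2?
+0.7

Distance in frame 1: 4.3. Distance in frame 2: 5.0.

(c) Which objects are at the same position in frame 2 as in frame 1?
the cyan circle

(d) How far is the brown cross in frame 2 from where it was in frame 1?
1.8

The brown cross moved from (3.5, 3.4) to (1.7, 3.1), a distance of √(1.8² + 0.3²) ≈ 1.8.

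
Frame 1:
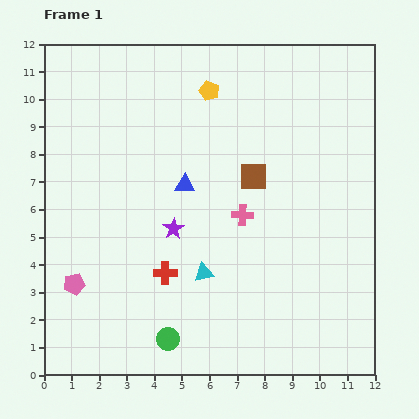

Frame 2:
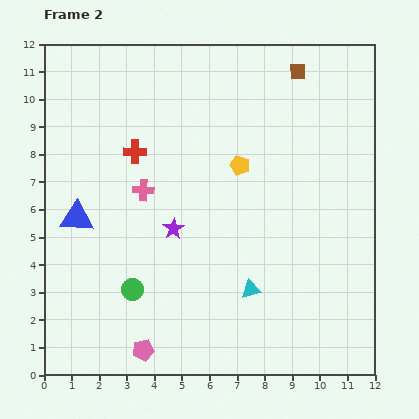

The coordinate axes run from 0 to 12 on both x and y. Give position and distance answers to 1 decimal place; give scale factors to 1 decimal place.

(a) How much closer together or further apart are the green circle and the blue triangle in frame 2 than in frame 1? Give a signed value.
-2.3

Distance in frame 1: 5.6. Distance in frame 2: 3.3.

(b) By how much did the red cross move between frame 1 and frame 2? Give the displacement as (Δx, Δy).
(-1.1, 4.4)

The red cross was at (4.4, 3.7) in frame 1 and (3.3, 8.1) in frame 2.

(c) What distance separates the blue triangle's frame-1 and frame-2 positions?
4.1

The blue triangle moved from (5.1, 6.9) to (1.2, 5.7), a distance of √(3.9² + 1.2²) ≈ 4.1.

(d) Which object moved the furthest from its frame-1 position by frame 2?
the red cross

(moved 4.5; next 4.1)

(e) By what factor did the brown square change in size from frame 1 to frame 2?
0.6×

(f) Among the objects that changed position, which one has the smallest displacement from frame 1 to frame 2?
the cyan triangle

(moved 1.8)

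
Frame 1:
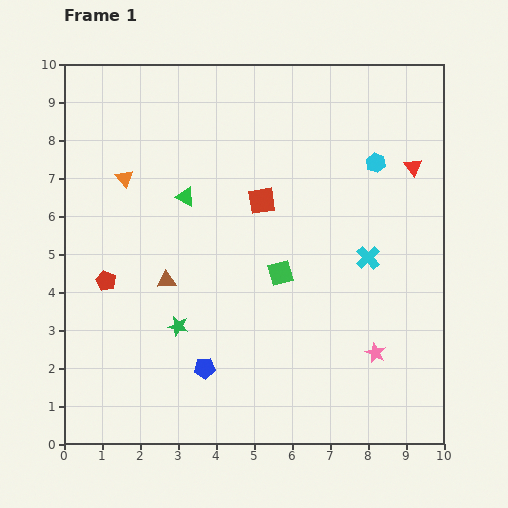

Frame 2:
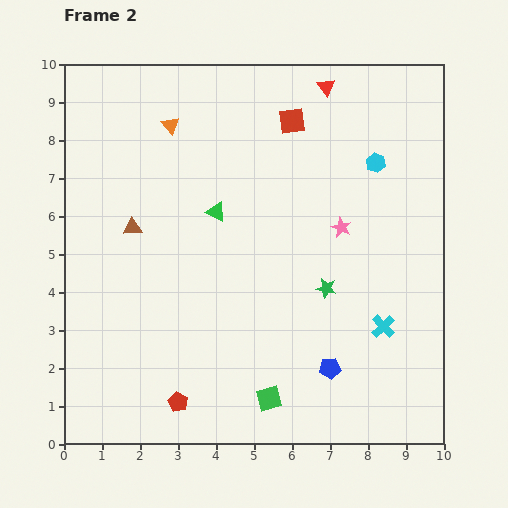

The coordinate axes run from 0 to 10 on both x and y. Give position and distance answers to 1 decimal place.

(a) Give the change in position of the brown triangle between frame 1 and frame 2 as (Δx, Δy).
(-0.9, 1.4)

The brown triangle was at (2.7, 4.3) in frame 1 and (1.8, 5.7) in frame 2.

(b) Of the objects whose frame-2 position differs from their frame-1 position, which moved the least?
the green triangle

(moved 0.9)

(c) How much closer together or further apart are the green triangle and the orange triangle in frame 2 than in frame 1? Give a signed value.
+0.9

Distance in frame 1: 1.7. Distance in frame 2: 2.6.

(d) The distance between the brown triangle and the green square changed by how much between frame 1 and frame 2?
+2.8

Distance in frame 1: 3.0. Distance in frame 2: 5.8.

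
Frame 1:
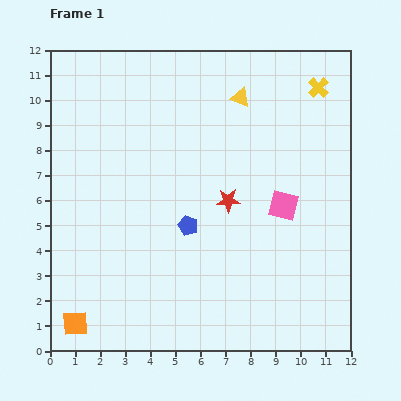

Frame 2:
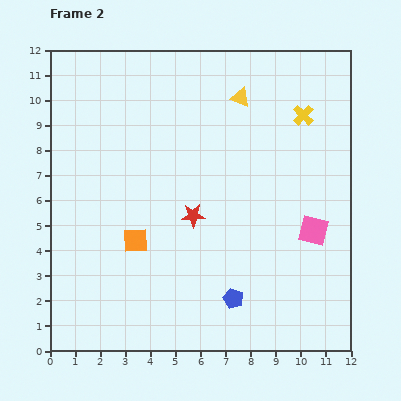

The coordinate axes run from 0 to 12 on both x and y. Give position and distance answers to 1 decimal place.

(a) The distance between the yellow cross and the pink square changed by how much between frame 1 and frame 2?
-0.3

Distance in frame 1: 4.9. Distance in frame 2: 4.6.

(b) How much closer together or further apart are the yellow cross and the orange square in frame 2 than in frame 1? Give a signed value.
-5.1

Distance in frame 1: 13.5. Distance in frame 2: 8.4.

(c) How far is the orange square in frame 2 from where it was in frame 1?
4.1

The orange square moved from (1.0, 1.1) to (3.4, 4.4), a distance of √(2.4² + 3.3²) ≈ 4.1.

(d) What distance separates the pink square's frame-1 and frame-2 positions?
1.6

The pink square moved from (9.3, 5.8) to (10.5, 4.8), a distance of √(1.2² + 1.0²) ≈ 1.6.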